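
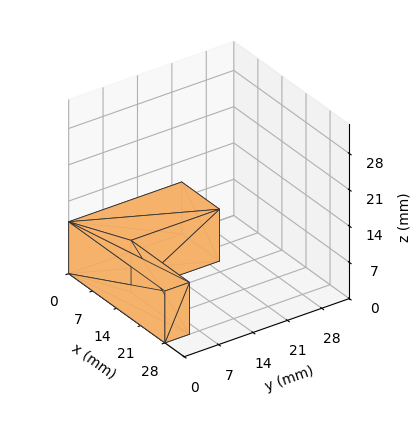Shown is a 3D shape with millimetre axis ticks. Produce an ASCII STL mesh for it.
Reading the render: the shape is an L-shaped prism: outer 28 × 23 mm, arm thicknesses ≈ 5 mm (horizontal) and 11 mm (vertical), extruded 10 mm in z (dimensions read to the nearest mm from the axis ticks). For the STL, each face is triangulated and given an outward normal.

solid part
  facet normal 0.0000 0.0000 -1.0000
    outer loop
      vertex 28.0 5.0 0.0
      vertex 28.0 0.0 0.0
      vertex 0.0 0.0 0.0
    endloop
  endfacet
  facet normal 0.0000 0.0000 -1.0000
    outer loop
      vertex 11.0 5.0 0.0
      vertex 28.0 5.0 0.0
      vertex 0.0 0.0 0.0
    endloop
  endfacet
  facet normal 0.0000 0.0000 -1.0000
    outer loop
      vertex 11.0 23.0 0.0
      vertex 11.0 5.0 0.0
      vertex 0.0 0.0 0.0
    endloop
  endfacet
  facet normal 0.0000 0.0000 -1.0000
    outer loop
      vertex 0.0 23.0 0.0
      vertex 11.0 23.0 0.0
      vertex 0.0 0.0 0.0
    endloop
  endfacet
  facet normal 0.0000 0.0000 1.0000
    outer loop
      vertex 0.0 0.0 10.0
      vertex 28.0 0.0 10.0
      vertex 28.0 5.0 10.0
    endloop
  endfacet
  facet normal 0.0000 0.0000 1.0000
    outer loop
      vertex 0.0 0.0 10.0
      vertex 28.0 5.0 10.0
      vertex 11.0 5.0 10.0
    endloop
  endfacet
  facet normal 0.0000 0.0000 1.0000
    outer loop
      vertex 0.0 0.0 10.0
      vertex 11.0 5.0 10.0
      vertex 11.0 23.0 10.0
    endloop
  endfacet
  facet normal 0.0000 0.0000 1.0000
    outer loop
      vertex 0.0 0.0 10.0
      vertex 11.0 23.0 10.0
      vertex 0.0 23.0 10.0
    endloop
  endfacet
  facet normal 0.0000 -1.0000 0.0000
    outer loop
      vertex 0.0 0.0 0.0
      vertex 28.0 0.0 0.0
      vertex 28.0 0.0 10.0
    endloop
  endfacet
  facet normal 0.0000 -1.0000 0.0000
    outer loop
      vertex 0.0 0.0 0.0
      vertex 28.0 0.0 10.0
      vertex 0.0 0.0 10.0
    endloop
  endfacet
  facet normal 1.0000 0.0000 0.0000
    outer loop
      vertex 28.0 0.0 0.0
      vertex 28.0 5.0 0.0
      vertex 28.0 5.0 10.0
    endloop
  endfacet
  facet normal 1.0000 0.0000 0.0000
    outer loop
      vertex 28.0 0.0 0.0
      vertex 28.0 5.0 10.0
      vertex 28.0 0.0 10.0
    endloop
  endfacet
  facet normal 0.0000 1.0000 0.0000
    outer loop
      vertex 28.0 5.0 0.0
      vertex 11.0 5.0 0.0
      vertex 11.0 5.0 10.0
    endloop
  endfacet
  facet normal 0.0000 1.0000 0.0000
    outer loop
      vertex 28.0 5.0 0.0
      vertex 11.0 5.0 10.0
      vertex 28.0 5.0 10.0
    endloop
  endfacet
  facet normal 1.0000 0.0000 0.0000
    outer loop
      vertex 11.0 5.0 0.0
      vertex 11.0 23.0 0.0
      vertex 11.0 23.0 10.0
    endloop
  endfacet
  facet normal 1.0000 0.0000 0.0000
    outer loop
      vertex 11.0 5.0 0.0
      vertex 11.0 23.0 10.0
      vertex 11.0 5.0 10.0
    endloop
  endfacet
  facet normal 0.0000 1.0000 0.0000
    outer loop
      vertex 11.0 23.0 0.0
      vertex 0.0 23.0 0.0
      vertex 0.0 23.0 10.0
    endloop
  endfacet
  facet normal 0.0000 1.0000 0.0000
    outer loop
      vertex 11.0 23.0 0.0
      vertex 0.0 23.0 10.0
      vertex 11.0 23.0 10.0
    endloop
  endfacet
  facet normal -1.0000 0.0000 0.0000
    outer loop
      vertex 0.0 23.0 0.0
      vertex 0.0 0.0 0.0
      vertex 0.0 0.0 10.0
    endloop
  endfacet
  facet normal -1.0000 0.0000 0.0000
    outer loop
      vertex 0.0 23.0 0.0
      vertex 0.0 0.0 10.0
      vertex 0.0 23.0 10.0
    endloop
  endfacet
endsolid part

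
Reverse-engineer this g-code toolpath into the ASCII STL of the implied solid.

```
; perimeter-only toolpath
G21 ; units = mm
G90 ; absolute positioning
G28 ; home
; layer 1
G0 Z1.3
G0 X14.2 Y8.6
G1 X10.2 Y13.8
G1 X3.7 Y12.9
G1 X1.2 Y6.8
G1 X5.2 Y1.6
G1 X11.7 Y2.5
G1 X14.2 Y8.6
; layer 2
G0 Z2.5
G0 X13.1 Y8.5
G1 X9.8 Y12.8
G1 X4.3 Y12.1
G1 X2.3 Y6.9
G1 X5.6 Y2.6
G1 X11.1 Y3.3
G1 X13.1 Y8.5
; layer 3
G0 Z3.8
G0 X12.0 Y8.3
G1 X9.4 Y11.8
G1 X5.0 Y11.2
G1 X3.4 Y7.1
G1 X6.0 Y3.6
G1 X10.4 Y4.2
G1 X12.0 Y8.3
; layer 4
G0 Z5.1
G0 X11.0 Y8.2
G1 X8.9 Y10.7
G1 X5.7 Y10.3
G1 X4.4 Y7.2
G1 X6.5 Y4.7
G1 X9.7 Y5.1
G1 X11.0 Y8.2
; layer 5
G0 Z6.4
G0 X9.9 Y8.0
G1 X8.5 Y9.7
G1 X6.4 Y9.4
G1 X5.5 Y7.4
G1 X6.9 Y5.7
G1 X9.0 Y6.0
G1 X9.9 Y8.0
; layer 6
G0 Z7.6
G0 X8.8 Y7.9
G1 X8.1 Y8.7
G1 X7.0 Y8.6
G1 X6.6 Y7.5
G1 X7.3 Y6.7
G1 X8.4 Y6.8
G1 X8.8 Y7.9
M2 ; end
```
solid part
  facet normal 0.0000 0.0000 -1.0000
    outer loop
      vertex 3.0 13.8 0.0
      vertex 10.6 14.8 0.0
      vertex 15.3 8.8 0.0
    endloop
  endfacet
  facet normal 0.0000 0.0000 -1.0000
    outer loop
      vertex 0.1 6.6 0.0
      vertex 3.0 13.8 0.0
      vertex 15.3 8.8 0.0
    endloop
  endfacet
  facet normal 0.0000 0.0000 -1.0000
    outer loop
      vertex 4.8 0.6 0.0
      vertex 0.1 6.6 0.0
      vertex 15.3 8.8 0.0
    endloop
  endfacet
  facet normal 0.0000 0.0000 -1.0000
    outer loop
      vertex 12.4 1.6 0.0
      vertex 4.8 0.6 0.0
      vertex 15.3 8.8 0.0
    endloop
  endfacet
  facet normal 0.6302 0.4937 0.5992
    outer loop
      vertex 15.3 8.8 0.0
      vertex 10.6 14.8 0.0
      vertex 7.7 7.7 8.9
    endloop
  endfacet
  facet normal -0.1044 0.7938 0.5992
    outer loop
      vertex 10.6 14.8 0.0
      vertex 3.0 13.8 0.0
      vertex 7.7 7.7 8.9
    endloop
  endfacet
  facet normal -0.7435 0.2995 0.5979
    outer loop
      vertex 3.0 13.8 0.0
      vertex 0.1 6.6 0.0
      vertex 7.7 7.7 8.9
    endloop
  endfacet
  facet normal -0.6302 -0.4937 0.5992
    outer loop
      vertex 0.1 6.6 0.0
      vertex 4.8 0.6 0.0
      vertex 7.7 7.7 8.9
    endloop
  endfacet
  facet normal 0.1044 -0.7938 0.5992
    outer loop
      vertex 4.8 0.6 0.0
      vertex 12.4 1.6 0.0
      vertex 7.7 7.7 8.9
    endloop
  endfacet
  facet normal 0.7435 -0.2995 0.5979
    outer loop
      vertex 12.4 1.6 0.0
      vertex 15.3 8.8 0.0
      vertex 7.7 7.7 8.9
    endloop
  endfacet
endsolid part

The G0 Z moves step by Δz≈1.3 mm. The G1 loops shrink linearly with z, so the solid tapers from its base footprint up to z≈8.9. Closing with a flat bottom cap and the tapered top and triangulating gives 10 facets — a regular 6-sided pyramid, base circumscribed radius ≈ 7.7 mm, apex at z ≈ 8.9 mm.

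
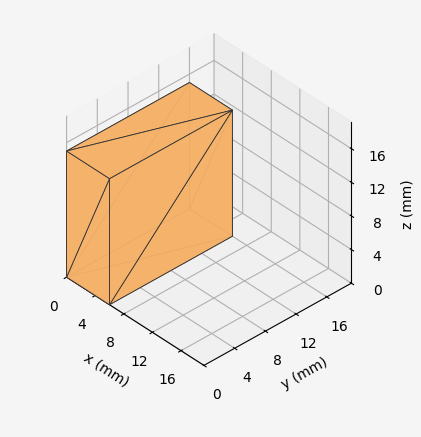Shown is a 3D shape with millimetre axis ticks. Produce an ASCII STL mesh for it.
Reading the render: the shape is a rectangular box, roughly 6 × 16 mm footprint and 15 mm tall (dimensions read to the nearest mm from the axis ticks). For the STL, each face is triangulated and given an outward normal.

solid part
  facet normal 0.0000 0.0000 -1.0000
    outer loop
      vertex 6.000 16.000 0.000
      vertex 6.000 0.000 0.000
      vertex 0.000 0.000 0.000
    endloop
  endfacet
  facet normal 0.0000 0.0000 -1.0000
    outer loop
      vertex 0.000 16.000 0.000
      vertex 6.000 16.000 0.000
      vertex 0.000 0.000 0.000
    endloop
  endfacet
  facet normal 0.0000 0.0000 1.0000
    outer loop
      vertex 0.000 0.000 15.000
      vertex 6.000 0.000 15.000
      vertex 6.000 16.000 15.000
    endloop
  endfacet
  facet normal 0.0000 0.0000 1.0000
    outer loop
      vertex 0.000 0.000 15.000
      vertex 6.000 16.000 15.000
      vertex 0.000 16.000 15.000
    endloop
  endfacet
  facet normal 0.0000 -1.0000 0.0000
    outer loop
      vertex 0.000 0.000 0.000
      vertex 6.000 0.000 0.000
      vertex 6.000 0.000 15.000
    endloop
  endfacet
  facet normal 0.0000 -1.0000 0.0000
    outer loop
      vertex 0.000 0.000 0.000
      vertex 6.000 0.000 15.000
      vertex 0.000 0.000 15.000
    endloop
  endfacet
  facet normal 0.0000 1.0000 0.0000
    outer loop
      vertex 6.000 16.000 15.000
      vertex 6.000 16.000 0.000
      vertex 0.000 16.000 0.000
    endloop
  endfacet
  facet normal 0.0000 1.0000 0.0000
    outer loop
      vertex 0.000 16.000 15.000
      vertex 6.000 16.000 15.000
      vertex 0.000 16.000 0.000
    endloop
  endfacet
  facet normal -1.0000 0.0000 0.0000
    outer loop
      vertex 0.000 16.000 15.000
      vertex 0.000 16.000 0.000
      vertex 0.000 0.000 0.000
    endloop
  endfacet
  facet normal -1.0000 0.0000 0.0000
    outer loop
      vertex 0.000 0.000 15.000
      vertex 0.000 16.000 15.000
      vertex 0.000 0.000 0.000
    endloop
  endfacet
  facet normal 1.0000 0.0000 0.0000
    outer loop
      vertex 6.000 0.000 0.000
      vertex 6.000 16.000 0.000
      vertex 6.000 16.000 15.000
    endloop
  endfacet
  facet normal 1.0000 0.0000 0.0000
    outer loop
      vertex 6.000 0.000 0.000
      vertex 6.000 16.000 15.000
      vertex 6.000 0.000 15.000
    endloop
  endfacet
endsolid part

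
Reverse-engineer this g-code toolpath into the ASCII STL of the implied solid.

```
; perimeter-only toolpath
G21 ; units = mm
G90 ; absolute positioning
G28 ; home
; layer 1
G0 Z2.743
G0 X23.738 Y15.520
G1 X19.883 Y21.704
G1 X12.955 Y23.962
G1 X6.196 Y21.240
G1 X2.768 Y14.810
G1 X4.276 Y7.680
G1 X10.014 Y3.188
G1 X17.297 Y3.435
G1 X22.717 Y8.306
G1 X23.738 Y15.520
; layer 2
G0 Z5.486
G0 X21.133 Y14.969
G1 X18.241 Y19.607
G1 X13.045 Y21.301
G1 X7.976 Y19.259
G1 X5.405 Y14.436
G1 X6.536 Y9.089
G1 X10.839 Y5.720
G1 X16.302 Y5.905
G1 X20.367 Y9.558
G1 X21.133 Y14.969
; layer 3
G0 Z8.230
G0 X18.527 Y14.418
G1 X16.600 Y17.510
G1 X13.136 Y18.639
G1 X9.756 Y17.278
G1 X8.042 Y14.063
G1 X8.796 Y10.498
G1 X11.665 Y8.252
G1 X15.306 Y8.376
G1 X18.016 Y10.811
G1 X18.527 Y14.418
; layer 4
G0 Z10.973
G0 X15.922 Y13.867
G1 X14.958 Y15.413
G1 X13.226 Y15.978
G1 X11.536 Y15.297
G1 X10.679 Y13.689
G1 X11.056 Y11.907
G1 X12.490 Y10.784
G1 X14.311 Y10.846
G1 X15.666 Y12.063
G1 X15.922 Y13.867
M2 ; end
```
solid part
  facet normal 0.0000 0.0000 -1.0000
    outer loop
      vertex 12.865 26.624 0.000
      vertex 21.525 23.801 0.000
      vertex 26.344 16.071 0.000
    endloop
  endfacet
  facet normal 0.0000 0.0000 -1.0000
    outer loop
      vertex 4.416 23.221 0.000
      vertex 12.865 26.624 0.000
      vertex 26.344 16.071 0.000
    endloop
  endfacet
  facet normal 0.0000 0.0000 -1.0000
    outer loop
      vertex 0.131 15.183 0.000
      vertex 4.416 23.221 0.000
      vertex 26.344 16.071 0.000
    endloop
  endfacet
  facet normal 0.0000 0.0000 -1.0000
    outer loop
      vertex 2.016 6.271 0.000
      vertex 0.131 15.183 0.000
      vertex 26.344 16.071 0.000
    endloop
  endfacet
  facet normal 0.0000 0.0000 -1.0000
    outer loop
      vertex 9.188 0.656 0.000
      vertex 2.016 6.271 0.000
      vertex 26.344 16.071 0.000
    endloop
  endfacet
  facet normal 0.0000 0.0000 -1.0000
    outer loop
      vertex 18.292 0.965 0.000
      vertex 9.188 0.656 0.000
      vertex 26.344 16.071 0.000
    endloop
  endfacet
  facet normal 0.0000 0.0000 -1.0000
    outer loop
      vertex 25.067 7.053 0.000
      vertex 18.292 0.965 0.000
      vertex 26.344 16.071 0.000
    endloop
  endfacet
  facet normal 0.6269 0.3908 0.6740
    outer loop
      vertex 26.344 16.071 0.000
      vertex 21.525 23.801 0.000
      vertex 13.316 13.316 13.716
    endloop
  endfacet
  facet normal 0.2290 0.7024 0.6740
    outer loop
      vertex 21.525 23.801 0.000
      vertex 12.865 26.624 0.000
      vertex 13.316 13.316 13.716
    endloop
  endfacet
  facet normal -0.2760 0.6853 0.6740
    outer loop
      vertex 12.865 26.624 0.000
      vertex 4.416 23.221 0.000
      vertex 13.316 13.316 13.716
    endloop
  endfacet
  facet normal -0.6519 0.3475 0.6740
    outer loop
      vertex 4.416 23.221 0.000
      vertex 0.131 15.183 0.000
      vertex 13.316 13.316 13.716
    endloop
  endfacet
  facet normal -0.7228 -0.1529 0.6740
    outer loop
      vertex 0.131 15.183 0.000
      vertex 2.016 6.271 0.000
      vertex 13.316 13.316 13.716
    endloop
  endfacet
  facet normal -0.4554 -0.5817 0.6740
    outer loop
      vertex 2.016 6.271 0.000
      vertex 9.188 0.656 0.000
      vertex 13.316 13.316 13.716
    endloop
  endfacet
  facet normal 0.0251 -0.7383 0.6740
    outer loop
      vertex 9.188 0.656 0.000
      vertex 18.292 0.965 0.000
      vertex 13.316 13.316 13.716
    endloop
  endfacet
  facet normal 0.4938 -0.5495 0.6740
    outer loop
      vertex 18.292 0.965 0.000
      vertex 25.067 7.053 0.000
      vertex 13.316 13.316 13.716
    endloop
  endfacet
  facet normal 0.7315 -0.1036 0.6740
    outer loop
      vertex 25.067 7.053 0.000
      vertex 26.344 16.071 0.000
      vertex 13.316 13.316 13.716
    endloop
  endfacet
endsolid part

The G0 Z moves step by Δz≈2.743 mm. The G1 loops shrink linearly with z, so the solid tapers from its base footprint up to z≈13.7. Closing with a flat bottom cap and the tapered top and triangulating gives 16 facets — a regular 9-sided pyramid, base circumscribed radius ≈ 13.3 mm, apex at z ≈ 13.7 mm.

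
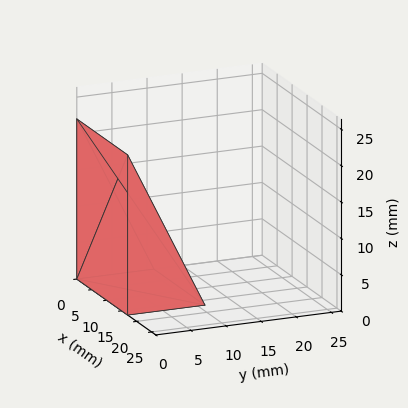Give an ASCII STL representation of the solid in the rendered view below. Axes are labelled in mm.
Reading the render: the shape is a wedge (ramp): 17 × 11 mm base, rising to 22 mm along the y=0 edge and sloping linearly to z=0 at y=11 (dimensions read to the nearest mm from the axis ticks). For the STL, each face is triangulated and given an outward normal.

solid part
  facet normal 0.0000 0.0000 -1.0000
    outer loop
      vertex 17.0 11.0 0.0
      vertex 17.0 0.0 0.0
      vertex 0.0 0.0 0.0
    endloop
  endfacet
  facet normal 0.0000 0.0000 -1.0000
    outer loop
      vertex 0.0 11.0 0.0
      vertex 17.0 11.0 0.0
      vertex 0.0 0.0 0.0
    endloop
  endfacet
  facet normal 0.0000 -1.0000 0.0000
    outer loop
      vertex 0.0 0.0 0.0
      vertex 17.0 0.0 0.0
      vertex 17.0 0.0 22.0
    endloop
  endfacet
  facet normal 0.0000 -1.0000 0.0000
    outer loop
      vertex 0.0 0.0 0.0
      vertex 17.0 0.0 22.0
      vertex 0.0 0.0 22.0
    endloop
  endfacet
  facet normal 0.0000 0.8944 0.4472
    outer loop
      vertex 0.0 0.0 22.0
      vertex 17.0 0.0 22.0
      vertex 17.0 11.0 0.0
    endloop
  endfacet
  facet normal 0.0000 0.8944 0.4472
    outer loop
      vertex 0.0 0.0 22.0
      vertex 17.0 11.0 0.0
      vertex 0.0 11.0 0.0
    endloop
  endfacet
  facet normal -1.0000 0.0000 0.0000
    outer loop
      vertex 0.0 0.0 22.0
      vertex 0.0 11.0 0.0
      vertex 0.0 0.0 0.0
    endloop
  endfacet
  facet normal 1.0000 0.0000 0.0000
    outer loop
      vertex 17.0 0.0 0.0
      vertex 17.0 11.0 0.0
      vertex 17.0 0.0 22.0
    endloop
  endfacet
endsolid part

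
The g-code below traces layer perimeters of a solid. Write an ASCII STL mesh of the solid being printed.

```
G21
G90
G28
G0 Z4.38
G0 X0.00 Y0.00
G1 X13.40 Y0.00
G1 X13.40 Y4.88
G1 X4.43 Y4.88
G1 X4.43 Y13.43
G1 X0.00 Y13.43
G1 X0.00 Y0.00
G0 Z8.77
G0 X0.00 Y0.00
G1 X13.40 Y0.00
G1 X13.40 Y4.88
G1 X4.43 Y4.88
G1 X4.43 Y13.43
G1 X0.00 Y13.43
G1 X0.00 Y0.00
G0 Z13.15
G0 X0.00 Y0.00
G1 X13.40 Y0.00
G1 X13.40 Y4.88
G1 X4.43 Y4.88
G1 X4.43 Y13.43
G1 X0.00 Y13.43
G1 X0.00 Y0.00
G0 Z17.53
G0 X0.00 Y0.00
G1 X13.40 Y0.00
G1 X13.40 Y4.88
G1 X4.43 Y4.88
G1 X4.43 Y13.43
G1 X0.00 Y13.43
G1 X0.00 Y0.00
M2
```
solid part
  facet normal 0.0000 0.0000 -1.0000
    outer loop
      vertex 13.40 4.88 0.00
      vertex 13.40 0.00 0.00
      vertex 0.00 0.00 0.00
    endloop
  endfacet
  facet normal 0.0000 0.0000 -1.0000
    outer loop
      vertex 4.43 4.88 0.00
      vertex 13.40 4.88 0.00
      vertex 0.00 0.00 0.00
    endloop
  endfacet
  facet normal 0.0000 0.0000 -1.0000
    outer loop
      vertex 4.43 13.43 0.00
      vertex 4.43 4.88 0.00
      vertex 0.00 0.00 0.00
    endloop
  endfacet
  facet normal 0.0000 0.0000 -1.0000
    outer loop
      vertex 0.00 13.43 0.00
      vertex 4.43 13.43 0.00
      vertex 0.00 0.00 0.00
    endloop
  endfacet
  facet normal 0.0000 0.0000 1.0000
    outer loop
      vertex 0.00 0.00 17.53
      vertex 13.40 0.00 17.53
      vertex 13.40 4.88 17.53
    endloop
  endfacet
  facet normal 0.0000 0.0000 1.0000
    outer loop
      vertex 0.00 0.00 17.53
      vertex 13.40 4.88 17.53
      vertex 4.43 4.88 17.53
    endloop
  endfacet
  facet normal 0.0000 0.0000 1.0000
    outer loop
      vertex 0.00 0.00 17.53
      vertex 4.43 4.88 17.53
      vertex 4.43 13.43 17.53
    endloop
  endfacet
  facet normal 0.0000 0.0000 1.0000
    outer loop
      vertex 0.00 0.00 17.53
      vertex 4.43 13.43 17.53
      vertex 0.00 13.43 17.53
    endloop
  endfacet
  facet normal 0.0000 -1.0000 0.0000
    outer loop
      vertex 0.00 0.00 0.00
      vertex 13.40 0.00 0.00
      vertex 13.40 0.00 17.53
    endloop
  endfacet
  facet normal 0.0000 -1.0000 0.0000
    outer loop
      vertex 0.00 0.00 0.00
      vertex 13.40 0.00 17.53
      vertex 0.00 0.00 17.53
    endloop
  endfacet
  facet normal 1.0000 0.0000 0.0000
    outer loop
      vertex 13.40 0.00 0.00
      vertex 13.40 4.88 0.00
      vertex 13.40 4.88 17.53
    endloop
  endfacet
  facet normal 1.0000 0.0000 0.0000
    outer loop
      vertex 13.40 0.00 0.00
      vertex 13.40 4.88 17.53
      vertex 13.40 0.00 17.53
    endloop
  endfacet
  facet normal 0.0000 1.0000 0.0000
    outer loop
      vertex 13.40 4.88 0.00
      vertex 4.43 4.88 0.00
      vertex 4.43 4.88 17.53
    endloop
  endfacet
  facet normal 0.0000 1.0000 0.0000
    outer loop
      vertex 13.40 4.88 0.00
      vertex 4.43 4.88 17.53
      vertex 13.40 4.88 17.53
    endloop
  endfacet
  facet normal 1.0000 0.0000 0.0000
    outer loop
      vertex 4.43 4.88 0.00
      vertex 4.43 13.43 0.00
      vertex 4.43 13.43 17.53
    endloop
  endfacet
  facet normal 1.0000 0.0000 0.0000
    outer loop
      vertex 4.43 4.88 0.00
      vertex 4.43 13.43 17.53
      vertex 4.43 4.88 17.53
    endloop
  endfacet
  facet normal 0.0000 1.0000 0.0000
    outer loop
      vertex 4.43 13.43 0.00
      vertex 0.00 13.43 0.00
      vertex 0.00 13.43 17.53
    endloop
  endfacet
  facet normal 0.0000 1.0000 0.0000
    outer loop
      vertex 4.43 13.43 0.00
      vertex 0.00 13.43 17.53
      vertex 4.43 13.43 17.53
    endloop
  endfacet
  facet normal -1.0000 0.0000 0.0000
    outer loop
      vertex 0.00 13.43 0.00
      vertex 0.00 0.00 0.00
      vertex 0.00 0.00 17.53
    endloop
  endfacet
  facet normal -1.0000 0.0000 0.0000
    outer loop
      vertex 0.00 13.43 0.00
      vertex 0.00 0.00 17.53
      vertex 0.00 13.43 17.53
    endloop
  endfacet
endsolid part

The G0 Z moves step by Δz≈4.38 mm. Every layer's G1 loop is the same polygon, so the solid is a straight extrusion of it from z=0 to z≈17.5. Closing with flat bottom and top caps and triangulating gives 20 facets — an L-shaped prism: outer 13.4 × 13.4 mm, arm thicknesses ≈ 4.88 mm (horizontal) and 4.43 mm (vertical), extruded 17.5 mm in z.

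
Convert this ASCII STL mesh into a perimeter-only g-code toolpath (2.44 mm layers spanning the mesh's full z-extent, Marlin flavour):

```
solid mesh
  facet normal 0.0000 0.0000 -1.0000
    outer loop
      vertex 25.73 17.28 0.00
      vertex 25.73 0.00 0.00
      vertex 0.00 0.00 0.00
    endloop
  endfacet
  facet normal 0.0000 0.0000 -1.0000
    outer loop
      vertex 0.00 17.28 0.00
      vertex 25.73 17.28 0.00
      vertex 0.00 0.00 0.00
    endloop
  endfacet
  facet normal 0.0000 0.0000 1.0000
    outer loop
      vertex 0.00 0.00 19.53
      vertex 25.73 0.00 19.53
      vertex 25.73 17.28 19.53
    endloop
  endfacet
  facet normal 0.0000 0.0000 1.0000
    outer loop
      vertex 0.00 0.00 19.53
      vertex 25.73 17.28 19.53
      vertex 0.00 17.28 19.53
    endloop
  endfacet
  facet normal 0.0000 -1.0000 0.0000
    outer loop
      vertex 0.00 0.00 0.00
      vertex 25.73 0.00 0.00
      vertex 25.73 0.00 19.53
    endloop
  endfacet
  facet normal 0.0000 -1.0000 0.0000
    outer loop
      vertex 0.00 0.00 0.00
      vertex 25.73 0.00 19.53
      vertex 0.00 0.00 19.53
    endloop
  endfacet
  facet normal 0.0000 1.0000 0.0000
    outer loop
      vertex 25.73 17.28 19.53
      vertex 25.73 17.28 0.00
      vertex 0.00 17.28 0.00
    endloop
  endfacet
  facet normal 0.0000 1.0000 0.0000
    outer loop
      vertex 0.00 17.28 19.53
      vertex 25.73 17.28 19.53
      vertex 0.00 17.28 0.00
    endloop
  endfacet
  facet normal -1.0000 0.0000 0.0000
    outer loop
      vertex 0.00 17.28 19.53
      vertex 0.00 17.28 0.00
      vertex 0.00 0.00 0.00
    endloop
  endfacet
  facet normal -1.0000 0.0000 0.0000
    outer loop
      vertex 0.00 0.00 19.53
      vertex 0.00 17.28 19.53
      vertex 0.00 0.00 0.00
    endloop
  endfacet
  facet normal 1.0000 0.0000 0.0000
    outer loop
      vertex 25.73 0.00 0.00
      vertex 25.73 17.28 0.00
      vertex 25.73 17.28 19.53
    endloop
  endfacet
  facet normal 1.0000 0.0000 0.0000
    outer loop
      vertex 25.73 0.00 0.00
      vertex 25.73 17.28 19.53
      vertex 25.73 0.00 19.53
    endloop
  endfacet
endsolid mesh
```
; perimeter-only toolpath
G21 ; units = mm
G90 ; absolute positioning
G28 ; home
; layer 1
G0 Z2.44
G0 X0.00 Y0.00
G1 X25.73 Y0.00
G1 X25.73 Y17.28
G1 X0.00 Y17.28
G1 X0.00 Y0.00
; layer 2
G0 Z4.88
G0 X0.00 Y0.00
G1 X25.73 Y0.00
G1 X25.73 Y17.28
G1 X0.00 Y17.28
G1 X0.00 Y0.00
; layer 3
G0 Z7.32
G0 X0.00 Y0.00
G1 X25.73 Y0.00
G1 X25.73 Y17.28
G1 X0.00 Y17.28
G1 X0.00 Y0.00
; layer 4
G0 Z9.77
G0 X0.00 Y0.00
G1 X25.73 Y0.00
G1 X25.73 Y17.28
G1 X0.00 Y17.28
G1 X0.00 Y0.00
; layer 5
G0 Z12.21
G0 X0.00 Y0.00
G1 X25.73 Y0.00
G1 X25.73 Y17.28
G1 X0.00 Y17.28
G1 X0.00 Y0.00
; layer 6
G0 Z14.65
G0 X0.00 Y0.00
G1 X25.73 Y0.00
G1 X25.73 Y17.28
G1 X0.00 Y17.28
G1 X0.00 Y0.00
; layer 7
G0 Z17.09
G0 X0.00 Y0.00
G1 X25.73 Y0.00
G1 X25.73 Y17.28
G1 X0.00 Y17.28
G1 X0.00 Y0.00
; layer 8
G0 Z19.53
G0 X0.00 Y0.00
G1 X25.73 Y0.00
G1 X25.73 Y17.28
G1 X0.00 Y17.28
G1 X0.00 Y0.00
M2 ; end

The solid is a rectangular box, roughly 25.7 × 17.3 mm footprint and 19.5 mm tall. Slicing at Δz = 2.44 mm — 8 equal slices spanning the solid's height, so layer i sits at z = i·h/8 — gives 8 non-empty perimeters. Each is a 4-segment closed polygon; G0 lifts to the layer z and rapids to the start vertex, then G1 traces the edges.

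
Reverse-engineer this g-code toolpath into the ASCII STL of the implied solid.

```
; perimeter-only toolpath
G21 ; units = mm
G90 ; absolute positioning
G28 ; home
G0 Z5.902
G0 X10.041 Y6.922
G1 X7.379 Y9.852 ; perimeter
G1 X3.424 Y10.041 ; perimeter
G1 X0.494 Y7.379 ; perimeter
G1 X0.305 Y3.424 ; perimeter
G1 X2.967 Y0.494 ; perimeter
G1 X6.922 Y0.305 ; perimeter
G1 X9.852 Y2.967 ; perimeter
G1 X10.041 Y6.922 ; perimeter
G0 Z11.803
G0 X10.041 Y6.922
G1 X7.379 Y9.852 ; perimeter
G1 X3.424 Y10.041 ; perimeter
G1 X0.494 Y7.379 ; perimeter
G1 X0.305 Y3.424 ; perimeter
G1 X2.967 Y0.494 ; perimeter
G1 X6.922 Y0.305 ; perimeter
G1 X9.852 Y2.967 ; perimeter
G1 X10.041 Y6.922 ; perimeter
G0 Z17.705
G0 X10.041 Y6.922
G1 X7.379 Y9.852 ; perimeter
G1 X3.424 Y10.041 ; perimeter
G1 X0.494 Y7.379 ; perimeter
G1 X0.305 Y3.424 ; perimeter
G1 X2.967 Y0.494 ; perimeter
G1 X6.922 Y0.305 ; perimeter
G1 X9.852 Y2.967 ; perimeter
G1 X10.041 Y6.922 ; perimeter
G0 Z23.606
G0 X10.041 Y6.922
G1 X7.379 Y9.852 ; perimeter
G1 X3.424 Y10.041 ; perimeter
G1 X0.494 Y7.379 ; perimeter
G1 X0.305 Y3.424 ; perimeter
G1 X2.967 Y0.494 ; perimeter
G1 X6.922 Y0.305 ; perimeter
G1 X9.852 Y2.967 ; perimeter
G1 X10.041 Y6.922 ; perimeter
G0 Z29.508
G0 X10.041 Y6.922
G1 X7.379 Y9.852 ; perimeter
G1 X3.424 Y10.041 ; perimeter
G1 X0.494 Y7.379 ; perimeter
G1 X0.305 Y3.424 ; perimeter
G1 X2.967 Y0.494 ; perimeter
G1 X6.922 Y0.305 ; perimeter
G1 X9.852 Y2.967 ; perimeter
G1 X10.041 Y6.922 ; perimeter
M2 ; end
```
solid part
  facet normal 0.0000 0.0000 -1.0000
    outer loop
      vertex 3.424 10.041 0.000
      vertex 7.379 9.852 0.000
      vertex 10.041 6.922 0.000
    endloop
  endfacet
  facet normal 0.0000 0.0000 -1.0000
    outer loop
      vertex 0.494 7.379 0.000
      vertex 3.424 10.041 0.000
      vertex 10.041 6.922 0.000
    endloop
  endfacet
  facet normal 0.0000 0.0000 -1.0000
    outer loop
      vertex 0.305 3.424 0.000
      vertex 0.494 7.379 0.000
      vertex 10.041 6.922 0.000
    endloop
  endfacet
  facet normal 0.0000 0.0000 -1.0000
    outer loop
      vertex 2.967 0.494 0.000
      vertex 0.305 3.424 0.000
      vertex 10.041 6.922 0.000
    endloop
  endfacet
  facet normal 0.0000 0.0000 -1.0000
    outer loop
      vertex 6.922 0.305 0.000
      vertex 2.967 0.494 0.000
      vertex 10.041 6.922 0.000
    endloop
  endfacet
  facet normal 0.0000 0.0000 -1.0000
    outer loop
      vertex 9.852 2.967 0.000
      vertex 6.922 0.305 0.000
      vertex 10.041 6.922 0.000
    endloop
  endfacet
  facet normal 0.0000 0.0000 1.0000
    outer loop
      vertex 10.041 6.922 29.508
      vertex 7.379 9.852 29.508
      vertex 3.424 10.041 29.508
    endloop
  endfacet
  facet normal 0.0000 0.0000 1.0000
    outer loop
      vertex 10.041 6.922 29.508
      vertex 3.424 10.041 29.508
      vertex 0.494 7.379 29.508
    endloop
  endfacet
  facet normal 0.0000 0.0000 1.0000
    outer loop
      vertex 10.041 6.922 29.508
      vertex 0.494 7.379 29.508
      vertex 0.305 3.424 29.508
    endloop
  endfacet
  facet normal 0.0000 0.0000 1.0000
    outer loop
      vertex 10.041 6.922 29.508
      vertex 0.305 3.424 29.508
      vertex 2.967 0.494 29.508
    endloop
  endfacet
  facet normal 0.0000 0.0000 1.0000
    outer loop
      vertex 10.041 6.922 29.508
      vertex 2.967 0.494 29.508
      vertex 6.922 0.305 29.508
    endloop
  endfacet
  facet normal 0.0000 0.0000 1.0000
    outer loop
      vertex 10.041 6.922 29.508
      vertex 6.922 0.305 29.508
      vertex 9.852 2.967 29.508
    endloop
  endfacet
  facet normal 0.7401 0.6724 0.0000
    outer loop
      vertex 10.041 6.922 0.000
      vertex 7.379 9.852 0.000
      vertex 7.379 9.852 29.508
    endloop
  endfacet
  facet normal 0.7401 0.6724 0.0000
    outer loop
      vertex 10.041 6.922 0.000
      vertex 7.379 9.852 29.508
      vertex 10.041 6.922 29.508
    endloop
  endfacet
  facet normal 0.0477 0.9989 0.0000
    outer loop
      vertex 7.379 9.852 0.000
      vertex 3.424 10.041 0.000
      vertex 3.424 10.041 29.508
    endloop
  endfacet
  facet normal 0.0477 0.9989 0.0000
    outer loop
      vertex 7.379 9.852 0.000
      vertex 3.424 10.041 29.508
      vertex 7.379 9.852 29.508
    endloop
  endfacet
  facet normal -0.6724 0.7401 0.0000
    outer loop
      vertex 3.424 10.041 0.000
      vertex 0.494 7.379 0.000
      vertex 0.494 7.379 29.508
    endloop
  endfacet
  facet normal -0.6724 0.7401 0.0000
    outer loop
      vertex 3.424 10.041 0.000
      vertex 0.494 7.379 29.508
      vertex 3.424 10.041 29.508
    endloop
  endfacet
  facet normal -0.9989 0.0477 0.0000
    outer loop
      vertex 0.494 7.379 0.000
      vertex 0.305 3.424 0.000
      vertex 0.305 3.424 29.508
    endloop
  endfacet
  facet normal -0.9989 0.0477 0.0000
    outer loop
      vertex 0.494 7.379 0.000
      vertex 0.305 3.424 29.508
      vertex 0.494 7.379 29.508
    endloop
  endfacet
  facet normal -0.7401 -0.6724 0.0000
    outer loop
      vertex 0.305 3.424 0.000
      vertex 2.967 0.494 0.000
      vertex 2.967 0.494 29.508
    endloop
  endfacet
  facet normal -0.7401 -0.6724 0.0000
    outer loop
      vertex 0.305 3.424 0.000
      vertex 2.967 0.494 29.508
      vertex 0.305 3.424 29.508
    endloop
  endfacet
  facet normal -0.0477 -0.9989 0.0000
    outer loop
      vertex 2.967 0.494 0.000
      vertex 6.922 0.305 0.000
      vertex 6.922 0.305 29.508
    endloop
  endfacet
  facet normal -0.0477 -0.9989 0.0000
    outer loop
      vertex 2.967 0.494 0.000
      vertex 6.922 0.305 29.508
      vertex 2.967 0.494 29.508
    endloop
  endfacet
  facet normal 0.6724 -0.7401 0.0000
    outer loop
      vertex 6.922 0.305 0.000
      vertex 9.852 2.967 0.000
      vertex 9.852 2.967 29.508
    endloop
  endfacet
  facet normal 0.6724 -0.7401 0.0000
    outer loop
      vertex 6.922 0.305 0.000
      vertex 9.852 2.967 29.508
      vertex 6.922 0.305 29.508
    endloop
  endfacet
  facet normal 0.9989 -0.0477 0.0000
    outer loop
      vertex 9.852 2.967 0.000
      vertex 10.041 6.922 0.000
      vertex 10.041 6.922 29.508
    endloop
  endfacet
  facet normal 0.9989 -0.0477 0.0000
    outer loop
      vertex 9.852 2.967 0.000
      vertex 10.041 6.922 29.508
      vertex 9.852 2.967 29.508
    endloop
  endfacet
endsolid part

The G0 Z moves step by Δz≈5.902 mm. Every layer's G1 loop is the same polygon, so the solid is a straight extrusion of it from z=0 to z≈29.5. Closing with flat bottom and top caps and triangulating gives 28 facets — a regular 8-sided prism (a cylinder approximated with 8 flat sides), circumscribed radius ≈ 5.17 mm, height ≈ 29.5 mm.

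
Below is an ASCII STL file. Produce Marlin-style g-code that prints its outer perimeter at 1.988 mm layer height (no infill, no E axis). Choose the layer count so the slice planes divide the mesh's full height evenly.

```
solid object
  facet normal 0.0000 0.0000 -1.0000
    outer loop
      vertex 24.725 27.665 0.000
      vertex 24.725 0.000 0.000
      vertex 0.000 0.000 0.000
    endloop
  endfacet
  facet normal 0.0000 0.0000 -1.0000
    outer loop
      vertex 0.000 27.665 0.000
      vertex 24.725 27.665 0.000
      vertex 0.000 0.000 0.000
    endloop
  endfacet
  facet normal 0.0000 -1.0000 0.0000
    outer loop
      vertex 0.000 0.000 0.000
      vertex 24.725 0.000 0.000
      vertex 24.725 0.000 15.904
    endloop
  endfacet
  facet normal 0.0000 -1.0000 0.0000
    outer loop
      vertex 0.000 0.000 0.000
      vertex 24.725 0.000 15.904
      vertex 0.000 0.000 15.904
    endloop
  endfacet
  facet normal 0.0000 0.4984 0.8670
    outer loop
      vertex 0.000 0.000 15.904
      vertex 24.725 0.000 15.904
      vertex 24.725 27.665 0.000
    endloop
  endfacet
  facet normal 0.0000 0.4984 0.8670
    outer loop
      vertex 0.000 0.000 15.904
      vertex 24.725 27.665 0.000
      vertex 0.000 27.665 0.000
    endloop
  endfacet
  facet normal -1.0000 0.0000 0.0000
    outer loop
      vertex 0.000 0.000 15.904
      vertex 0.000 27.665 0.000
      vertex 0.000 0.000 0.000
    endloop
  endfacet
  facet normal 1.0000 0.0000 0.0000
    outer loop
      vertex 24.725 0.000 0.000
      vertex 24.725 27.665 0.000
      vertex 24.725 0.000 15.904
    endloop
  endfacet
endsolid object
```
; perimeter-only toolpath
G21 ; units = mm
G90 ; absolute positioning
G28 ; home
; layer 1
G0 Z1.988
G0 X0.000 Y0.000
G1 X24.725 Y0.000
G1 X24.725 Y24.207
G1 X0.000 Y24.207
G1 X0.000 Y0.000
; layer 2
G0 Z3.976
G0 X0.000 Y0.000
G1 X24.725 Y0.000
G1 X24.725 Y20.749
G1 X0.000 Y20.749
G1 X0.000 Y0.000
; layer 3
G0 Z5.964
G0 X0.000 Y0.000
G1 X24.725 Y0.000
G1 X24.725 Y17.291
G1 X0.000 Y17.291
G1 X0.000 Y0.000
; layer 4
G0 Z7.952
G0 X0.000 Y0.000
G1 X24.725 Y0.000
G1 X24.725 Y13.832
G1 X0.000 Y13.832
G1 X0.000 Y0.000
; layer 5
G0 Z9.940
G0 X0.000 Y0.000
G1 X24.725 Y0.000
G1 X24.725 Y10.374
G1 X0.000 Y10.374
G1 X0.000 Y0.000
; layer 6
G0 Z11.928
G0 X0.000 Y0.000
G1 X24.725 Y0.000
G1 X24.725 Y6.916
G1 X0.000 Y6.916
G1 X0.000 Y0.000
; layer 7
G0 Z13.916
G0 X0.000 Y0.000
G1 X24.725 Y0.000
G1 X24.725 Y3.458
G1 X0.000 Y3.458
G1 X0.000 Y0.000
M2 ; end

The solid is a wedge (ramp): 24.7 × 27.7 mm base, rising to 15.9 mm along the y=0 edge and sloping linearly to z=0 at y=27.7. Slicing at Δz = 1.988 mm — 8 equal slices spanning the solid's height, so layer i sits at z = i·h/8 — gives 7 non-empty perimeters. Each is a 4-segment closed polygon; G0 lifts to the layer z and rapids to the start vertex, then G1 traces the edges. The cross-section shrinks linearly with z (the slice at the apex is degenerate and omitted).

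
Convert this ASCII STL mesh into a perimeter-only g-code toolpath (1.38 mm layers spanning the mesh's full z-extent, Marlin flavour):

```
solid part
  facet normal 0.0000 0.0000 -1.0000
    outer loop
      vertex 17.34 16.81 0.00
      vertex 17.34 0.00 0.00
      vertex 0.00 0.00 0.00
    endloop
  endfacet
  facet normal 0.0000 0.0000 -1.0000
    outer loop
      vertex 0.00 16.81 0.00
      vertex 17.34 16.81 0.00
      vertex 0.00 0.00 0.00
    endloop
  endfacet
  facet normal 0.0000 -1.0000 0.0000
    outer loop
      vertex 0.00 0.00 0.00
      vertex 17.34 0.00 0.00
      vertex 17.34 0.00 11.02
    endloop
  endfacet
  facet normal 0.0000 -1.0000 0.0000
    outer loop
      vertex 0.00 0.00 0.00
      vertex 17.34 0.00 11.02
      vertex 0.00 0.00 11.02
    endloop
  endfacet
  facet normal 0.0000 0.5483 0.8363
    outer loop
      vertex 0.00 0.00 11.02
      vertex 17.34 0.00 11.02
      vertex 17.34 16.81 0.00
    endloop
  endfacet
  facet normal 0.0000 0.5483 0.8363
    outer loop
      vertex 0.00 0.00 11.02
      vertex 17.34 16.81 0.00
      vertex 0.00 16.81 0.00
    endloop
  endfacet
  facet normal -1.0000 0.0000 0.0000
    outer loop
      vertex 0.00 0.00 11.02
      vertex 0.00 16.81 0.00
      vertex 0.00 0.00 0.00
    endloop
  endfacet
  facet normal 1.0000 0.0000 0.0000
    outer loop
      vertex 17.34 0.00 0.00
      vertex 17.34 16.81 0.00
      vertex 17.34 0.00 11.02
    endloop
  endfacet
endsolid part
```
; perimeter-only toolpath
G21 ; units = mm
G90 ; absolute positioning
G28 ; home
; layer 1
G0 Z1.38
G0 X0.00 Y0.00
G1 X17.34 Y0.00
G1 X17.34 Y14.71
G1 X0.00 Y14.71
G1 X0.00 Y0.00
; layer 2
G0 Z2.75
G0 X0.00 Y0.00
G1 X17.34 Y0.00
G1 X17.34 Y12.61
G1 X0.00 Y12.61
G1 X0.00 Y0.00
; layer 3
G0 Z4.13
G0 X0.00 Y0.00
G1 X17.34 Y0.00
G1 X17.34 Y10.51
G1 X0.00 Y10.51
G1 X0.00 Y0.00
; layer 4
G0 Z5.51
G0 X0.00 Y0.00
G1 X17.34 Y0.00
G1 X17.34 Y8.40
G1 X0.00 Y8.40
G1 X0.00 Y0.00
; layer 5
G0 Z6.89
G0 X0.00 Y0.00
G1 X17.34 Y0.00
G1 X17.34 Y6.30
G1 X0.00 Y6.30
G1 X0.00 Y0.00
; layer 6
G0 Z8.27
G0 X0.00 Y0.00
G1 X17.34 Y0.00
G1 X17.34 Y4.20
G1 X0.00 Y4.20
G1 X0.00 Y0.00
; layer 7
G0 Z9.64
G0 X0.00 Y0.00
G1 X17.34 Y0.00
G1 X17.34 Y2.10
G1 X0.00 Y2.10
G1 X0.00 Y0.00
M2 ; end

The solid is a wedge (ramp): 17.3 × 16.8 mm base, rising to 11 mm along the y=0 edge and sloping linearly to z=0 at y=16.8. Slicing at Δz = 1.38 mm — 8 equal slices spanning the solid's height, so layer i sits at z = i·h/8 — gives 7 non-empty perimeters. Each is a 4-segment closed polygon; G0 lifts to the layer z and rapids to the start vertex, then G1 traces the edges. The cross-section shrinks linearly with z (the slice at the apex is degenerate and omitted).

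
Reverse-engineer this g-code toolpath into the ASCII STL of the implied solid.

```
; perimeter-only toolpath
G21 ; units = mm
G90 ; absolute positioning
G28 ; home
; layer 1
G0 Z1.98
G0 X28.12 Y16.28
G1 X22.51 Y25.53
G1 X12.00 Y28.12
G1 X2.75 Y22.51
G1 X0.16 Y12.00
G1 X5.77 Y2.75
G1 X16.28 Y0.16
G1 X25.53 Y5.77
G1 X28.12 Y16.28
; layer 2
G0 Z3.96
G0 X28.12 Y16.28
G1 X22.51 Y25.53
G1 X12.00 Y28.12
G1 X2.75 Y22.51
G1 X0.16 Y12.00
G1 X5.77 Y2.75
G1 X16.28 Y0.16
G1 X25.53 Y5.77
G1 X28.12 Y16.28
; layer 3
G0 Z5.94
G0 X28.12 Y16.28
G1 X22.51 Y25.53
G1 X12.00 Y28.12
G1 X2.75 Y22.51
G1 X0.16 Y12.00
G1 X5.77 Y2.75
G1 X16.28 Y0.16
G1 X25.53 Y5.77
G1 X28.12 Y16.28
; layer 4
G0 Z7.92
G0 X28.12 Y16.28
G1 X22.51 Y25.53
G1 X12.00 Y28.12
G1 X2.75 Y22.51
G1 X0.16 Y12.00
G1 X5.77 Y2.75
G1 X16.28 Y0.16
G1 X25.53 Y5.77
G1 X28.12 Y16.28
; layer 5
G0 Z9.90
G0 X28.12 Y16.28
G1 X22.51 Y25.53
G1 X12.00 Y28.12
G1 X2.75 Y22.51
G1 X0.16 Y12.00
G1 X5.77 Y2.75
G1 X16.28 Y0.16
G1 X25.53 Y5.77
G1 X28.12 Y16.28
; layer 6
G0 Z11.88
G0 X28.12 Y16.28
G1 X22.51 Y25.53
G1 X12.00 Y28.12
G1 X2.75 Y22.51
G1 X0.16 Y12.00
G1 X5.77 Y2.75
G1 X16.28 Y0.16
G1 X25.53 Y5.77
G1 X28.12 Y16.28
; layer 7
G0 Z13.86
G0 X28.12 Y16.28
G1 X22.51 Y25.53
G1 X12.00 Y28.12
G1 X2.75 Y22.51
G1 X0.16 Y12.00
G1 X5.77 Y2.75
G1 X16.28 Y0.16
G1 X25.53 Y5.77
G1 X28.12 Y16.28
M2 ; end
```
solid part
  facet normal 0.0000 0.0000 -1.0000
    outer loop
      vertex 12.00 28.12 0.00
      vertex 22.51 25.53 0.00
      vertex 28.12 16.28 0.00
    endloop
  endfacet
  facet normal 0.0000 0.0000 -1.0000
    outer loop
      vertex 2.75 22.51 0.00
      vertex 12.00 28.12 0.00
      vertex 28.12 16.28 0.00
    endloop
  endfacet
  facet normal 0.0000 0.0000 -1.0000
    outer loop
      vertex 0.16 12.00 0.00
      vertex 2.75 22.51 0.00
      vertex 28.12 16.28 0.00
    endloop
  endfacet
  facet normal 0.0000 0.0000 -1.0000
    outer loop
      vertex 5.77 2.75 0.00
      vertex 0.16 12.00 0.00
      vertex 28.12 16.28 0.00
    endloop
  endfacet
  facet normal 0.0000 0.0000 -1.0000
    outer loop
      vertex 16.28 0.16 0.00
      vertex 5.77 2.75 0.00
      vertex 28.12 16.28 0.00
    endloop
  endfacet
  facet normal 0.0000 0.0000 -1.0000
    outer loop
      vertex 25.53 5.77 0.00
      vertex 16.28 0.16 0.00
      vertex 28.12 16.28 0.00
    endloop
  endfacet
  facet normal 0.0000 0.0000 1.0000
    outer loop
      vertex 28.12 16.28 13.86
      vertex 22.51 25.53 13.86
      vertex 12.00 28.12 13.86
    endloop
  endfacet
  facet normal 0.0000 0.0000 1.0000
    outer loop
      vertex 28.12 16.28 13.86
      vertex 12.00 28.12 13.86
      vertex 2.75 22.51 13.86
    endloop
  endfacet
  facet normal 0.0000 0.0000 1.0000
    outer loop
      vertex 28.12 16.28 13.86
      vertex 2.75 22.51 13.86
      vertex 0.16 12.00 13.86
    endloop
  endfacet
  facet normal 0.0000 0.0000 1.0000
    outer loop
      vertex 28.12 16.28 13.86
      vertex 0.16 12.00 13.86
      vertex 5.77 2.75 13.86
    endloop
  endfacet
  facet normal 0.0000 0.0000 1.0000
    outer loop
      vertex 28.12 16.28 13.86
      vertex 5.77 2.75 13.86
      vertex 16.28 0.16 13.86
    endloop
  endfacet
  facet normal 0.0000 0.0000 1.0000
    outer loop
      vertex 28.12 16.28 13.86
      vertex 16.28 0.16 13.86
      vertex 25.53 5.77 13.86
    endloop
  endfacet
  facet normal 0.8550 0.5186 0.0000
    outer loop
      vertex 28.12 16.28 0.00
      vertex 22.51 25.53 0.00
      vertex 22.51 25.53 13.86
    endloop
  endfacet
  facet normal 0.8550 0.5186 0.0000
    outer loop
      vertex 28.12 16.28 0.00
      vertex 22.51 25.53 13.86
      vertex 28.12 16.28 13.86
    endloop
  endfacet
  facet normal 0.2393 0.9710 0.0000
    outer loop
      vertex 22.51 25.53 0.00
      vertex 12.00 28.12 0.00
      vertex 12.00 28.12 13.86
    endloop
  endfacet
  facet normal 0.2393 0.9710 0.0000
    outer loop
      vertex 22.51 25.53 0.00
      vertex 12.00 28.12 13.86
      vertex 22.51 25.53 13.86
    endloop
  endfacet
  facet normal -0.5186 0.8550 0.0000
    outer loop
      vertex 12.00 28.12 0.00
      vertex 2.75 22.51 0.00
      vertex 2.75 22.51 13.86
    endloop
  endfacet
  facet normal -0.5186 0.8550 0.0000
    outer loop
      vertex 12.00 28.12 0.00
      vertex 2.75 22.51 13.86
      vertex 12.00 28.12 13.86
    endloop
  endfacet
  facet normal -0.9710 0.2393 0.0000
    outer loop
      vertex 2.75 22.51 0.00
      vertex 0.16 12.00 0.00
      vertex 0.16 12.00 13.86
    endloop
  endfacet
  facet normal -0.9710 0.2393 0.0000
    outer loop
      vertex 2.75 22.51 0.00
      vertex 0.16 12.00 13.86
      vertex 2.75 22.51 13.86
    endloop
  endfacet
  facet normal -0.8550 -0.5186 0.0000
    outer loop
      vertex 0.16 12.00 0.00
      vertex 5.77 2.75 0.00
      vertex 5.77 2.75 13.86
    endloop
  endfacet
  facet normal -0.8550 -0.5186 0.0000
    outer loop
      vertex 0.16 12.00 0.00
      vertex 5.77 2.75 13.86
      vertex 0.16 12.00 13.86
    endloop
  endfacet
  facet normal -0.2393 -0.9710 0.0000
    outer loop
      vertex 5.77 2.75 0.00
      vertex 16.28 0.16 0.00
      vertex 16.28 0.16 13.86
    endloop
  endfacet
  facet normal -0.2393 -0.9710 0.0000
    outer loop
      vertex 5.77 2.75 0.00
      vertex 16.28 0.16 13.86
      vertex 5.77 2.75 13.86
    endloop
  endfacet
  facet normal 0.5186 -0.8550 0.0000
    outer loop
      vertex 16.28 0.16 0.00
      vertex 25.53 5.77 0.00
      vertex 25.53 5.77 13.86
    endloop
  endfacet
  facet normal 0.5186 -0.8550 0.0000
    outer loop
      vertex 16.28 0.16 0.00
      vertex 25.53 5.77 13.86
      vertex 16.28 0.16 13.86
    endloop
  endfacet
  facet normal 0.9710 -0.2393 0.0000
    outer loop
      vertex 25.53 5.77 0.00
      vertex 28.12 16.28 0.00
      vertex 28.12 16.28 13.86
    endloop
  endfacet
  facet normal 0.9710 -0.2393 0.0000
    outer loop
      vertex 25.53 5.77 0.00
      vertex 28.12 16.28 13.86
      vertex 25.53 5.77 13.86
    endloop
  endfacet
endsolid part

The G0 Z moves step by Δz≈1.98 mm. Every layer's G1 loop is the same polygon, so the solid is a straight extrusion of it from z=0 to z≈13.9. Closing with flat bottom and top caps and triangulating gives 28 facets — a regular 8-sided prism (a cylinder approximated with 8 flat sides), circumscribed radius ≈ 14.1 mm, height ≈ 13.9 mm.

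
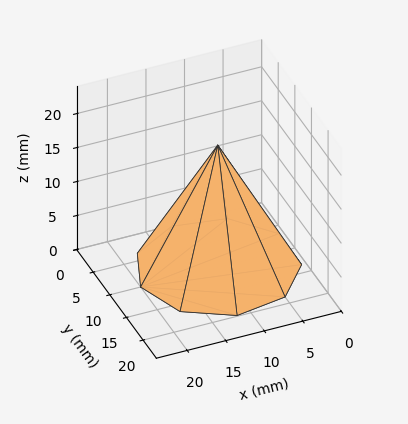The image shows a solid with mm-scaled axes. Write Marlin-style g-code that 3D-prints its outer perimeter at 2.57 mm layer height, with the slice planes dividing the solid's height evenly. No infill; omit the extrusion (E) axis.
Reading the render: the shape is a regular 9-sided pyramid, base circumscribed radius ≈ 10 mm, apex at z ≈ 18 mm (dimensions read to the nearest mm from the axis ticks). For the g-code, the solid's height is divided into equal slices at the stated Δz and each level perimeter traced with G1 moves after a G0 lift.

; perimeter-only toolpath
G21 ; units = mm
G90 ; absolute positioning
G28 ; home
; layer 1
G0 Z2.57
G0 X18.57 Y10.00
G1 X16.57 Y15.51
G1 X11.49 Y18.44
G1 X5.71 Y17.42
G1 X1.94 Y12.93
G1 X1.94 Y7.07
G1 X5.71 Y2.58
G1 X11.49 Y1.56
G1 X16.57 Y4.49
G1 X18.57 Y10.00
; layer 2
G0 Z5.14
G0 X17.14 Y10.00
G1 X15.47 Y14.59
G1 X11.24 Y17.04
G1 X6.43 Y16.19
G1 X3.29 Y12.44
G1 X3.29 Y7.56
G1 X6.43 Y3.81
G1 X11.24 Y2.96
G1 X15.47 Y5.41
G1 X17.14 Y10.00
; layer 3
G0 Z7.71
G0 X15.71 Y10.00
G1 X14.38 Y13.67
G1 X10.99 Y15.63
G1 X7.14 Y14.95
G1 X4.63 Y11.95
G1 X4.63 Y8.05
G1 X7.14 Y5.05
G1 X10.99 Y4.37
G1 X14.38 Y6.33
G1 X15.71 Y10.00
; layer 4
G0 Z10.29
G0 X14.29 Y10.00
G1 X13.28 Y12.76
G1 X10.75 Y14.22
G1 X7.86 Y13.71
G1 X5.97 Y11.47
G1 X5.97 Y8.53
G1 X7.86 Y6.29
G1 X10.75 Y5.78
G1 X13.28 Y7.24
G1 X14.29 Y10.00
; layer 5
G0 Z12.86
G0 X12.86 Y10.00
G1 X12.19 Y11.84
G1 X10.50 Y12.81
G1 X8.57 Y12.47
G1 X7.31 Y10.98
G1 X7.31 Y9.02
G1 X8.57 Y7.53
G1 X10.50 Y7.19
G1 X12.19 Y8.16
G1 X12.86 Y10.00
; layer 6
G0 Z15.43
G0 X11.43 Y10.00
G1 X11.09 Y10.92
G1 X10.25 Y11.41
G1 X9.29 Y11.24
G1 X8.66 Y10.49
G1 X8.66 Y9.51
G1 X9.29 Y8.76
G1 X10.25 Y8.59
G1 X11.09 Y9.08
G1 X11.43 Y10.00
M2 ; end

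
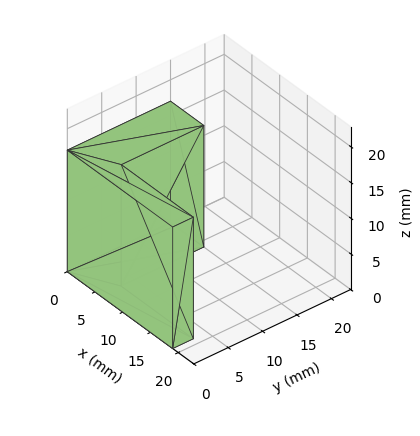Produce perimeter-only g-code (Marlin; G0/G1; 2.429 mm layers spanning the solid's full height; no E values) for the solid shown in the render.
Reading the render: the shape is an L-shaped prism: outer 19 × 15 mm, arm thicknesses ≈ 3 mm (horizontal) and 6 mm (vertical), extruded 17 mm in z (dimensions read to the nearest mm from the axis ticks). For the g-code, the solid's height is divided into equal slices at the stated Δz and each level perimeter traced with G1 moves after a G0 lift.

; perimeter-only toolpath
G21 ; units = mm
G90 ; absolute positioning
G28 ; home
; layer 1
G0 Z2.429
G0 X0.000 Y0.000
G1 X19.000 Y0.000
G1 X19.000 Y3.000
G1 X6.000 Y3.000
G1 X6.000 Y15.000
G1 X0.000 Y15.000
G1 X0.000 Y0.000
; layer 2
G0 Z4.857
G0 X0.000 Y0.000
G1 X19.000 Y0.000
G1 X19.000 Y3.000
G1 X6.000 Y3.000
G1 X6.000 Y15.000
G1 X0.000 Y15.000
G1 X0.000 Y0.000
; layer 3
G0 Z7.286
G0 X0.000 Y0.000
G1 X19.000 Y0.000
G1 X19.000 Y3.000
G1 X6.000 Y3.000
G1 X6.000 Y15.000
G1 X0.000 Y15.000
G1 X0.000 Y0.000
; layer 4
G0 Z9.714
G0 X0.000 Y0.000
G1 X19.000 Y0.000
G1 X19.000 Y3.000
G1 X6.000 Y3.000
G1 X6.000 Y15.000
G1 X0.000 Y15.000
G1 X0.000 Y0.000
; layer 5
G0 Z12.143
G0 X0.000 Y0.000
G1 X19.000 Y0.000
G1 X19.000 Y3.000
G1 X6.000 Y3.000
G1 X6.000 Y15.000
G1 X0.000 Y15.000
G1 X0.000 Y0.000
; layer 6
G0 Z14.571
G0 X0.000 Y0.000
G1 X19.000 Y0.000
G1 X19.000 Y3.000
G1 X6.000 Y3.000
G1 X6.000 Y15.000
G1 X0.000 Y15.000
G1 X0.000 Y0.000
; layer 7
G0 Z17.000
G0 X0.000 Y0.000
G1 X19.000 Y0.000
G1 X19.000 Y3.000
G1 X6.000 Y3.000
G1 X6.000 Y15.000
G1 X0.000 Y15.000
G1 X0.000 Y0.000
M2 ; end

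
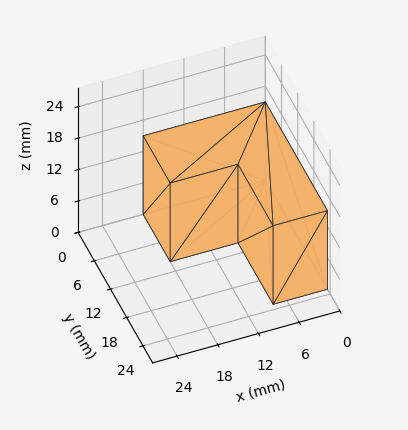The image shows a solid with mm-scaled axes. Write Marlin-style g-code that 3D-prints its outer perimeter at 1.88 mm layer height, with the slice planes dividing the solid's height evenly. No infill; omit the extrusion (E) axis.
Reading the render: the shape is an L-shaped prism: outer 18 × 23 mm, arm thicknesses ≈ 10 mm (horizontal) and 8 mm (vertical), extruded 15 mm in z (dimensions read to the nearest mm from the axis ticks). For the g-code, the solid's height is divided into equal slices at the stated Δz and each level perimeter traced with G1 moves after a G0 lift.

; perimeter-only toolpath
G21 ; units = mm
G90 ; absolute positioning
G28 ; home
; layer 1
G0 Z1.88
G0 X0.00 Y0.00
G1 X18.00 Y0.00
G1 X18.00 Y10.00
G1 X8.00 Y10.00
G1 X8.00 Y23.00
G1 X0.00 Y23.00
G1 X0.00 Y0.00
; layer 2
G0 Z3.75
G0 X0.00 Y0.00
G1 X18.00 Y0.00
G1 X18.00 Y10.00
G1 X8.00 Y10.00
G1 X8.00 Y23.00
G1 X0.00 Y23.00
G1 X0.00 Y0.00
; layer 3
G0 Z5.62
G0 X0.00 Y0.00
G1 X18.00 Y0.00
G1 X18.00 Y10.00
G1 X8.00 Y10.00
G1 X8.00 Y23.00
G1 X0.00 Y23.00
G1 X0.00 Y0.00
; layer 4
G0 Z7.50
G0 X0.00 Y0.00
G1 X18.00 Y0.00
G1 X18.00 Y10.00
G1 X8.00 Y10.00
G1 X8.00 Y23.00
G1 X0.00 Y23.00
G1 X0.00 Y0.00
; layer 5
G0 Z9.38
G0 X0.00 Y0.00
G1 X18.00 Y0.00
G1 X18.00 Y10.00
G1 X8.00 Y10.00
G1 X8.00 Y23.00
G1 X0.00 Y23.00
G1 X0.00 Y0.00
; layer 6
G0 Z11.25
G0 X0.00 Y0.00
G1 X18.00 Y0.00
G1 X18.00 Y10.00
G1 X8.00 Y10.00
G1 X8.00 Y23.00
G1 X0.00 Y23.00
G1 X0.00 Y0.00
; layer 7
G0 Z13.12
G0 X0.00 Y0.00
G1 X18.00 Y0.00
G1 X18.00 Y10.00
G1 X8.00 Y10.00
G1 X8.00 Y23.00
G1 X0.00 Y23.00
G1 X0.00 Y0.00
; layer 8
G0 Z15.00
G0 X0.00 Y0.00
G1 X18.00 Y0.00
G1 X18.00 Y10.00
G1 X8.00 Y10.00
G1 X8.00 Y23.00
G1 X0.00 Y23.00
G1 X0.00 Y0.00
M2 ; end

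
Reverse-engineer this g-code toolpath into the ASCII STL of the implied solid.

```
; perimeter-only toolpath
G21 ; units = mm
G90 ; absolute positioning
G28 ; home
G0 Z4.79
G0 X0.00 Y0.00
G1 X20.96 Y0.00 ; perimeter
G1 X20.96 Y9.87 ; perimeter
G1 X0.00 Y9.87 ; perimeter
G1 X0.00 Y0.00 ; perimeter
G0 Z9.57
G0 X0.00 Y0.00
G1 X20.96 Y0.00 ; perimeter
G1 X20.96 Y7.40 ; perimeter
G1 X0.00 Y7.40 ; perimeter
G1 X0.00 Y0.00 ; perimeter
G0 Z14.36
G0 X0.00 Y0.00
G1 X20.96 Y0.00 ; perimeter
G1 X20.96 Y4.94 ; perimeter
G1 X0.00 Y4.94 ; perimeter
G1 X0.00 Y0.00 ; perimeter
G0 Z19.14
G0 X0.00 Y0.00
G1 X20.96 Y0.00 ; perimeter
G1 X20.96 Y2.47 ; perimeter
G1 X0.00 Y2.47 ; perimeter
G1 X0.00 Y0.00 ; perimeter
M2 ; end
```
solid part
  facet normal 0.0000 0.0000 -1.0000
    outer loop
      vertex 20.96 12.34 0.00
      vertex 20.96 0.00 0.00
      vertex 0.00 0.00 0.00
    endloop
  endfacet
  facet normal 0.0000 0.0000 -1.0000
    outer loop
      vertex 0.00 12.34 0.00
      vertex 20.96 12.34 0.00
      vertex 0.00 0.00 0.00
    endloop
  endfacet
  facet normal 0.0000 -1.0000 0.0000
    outer loop
      vertex 0.00 0.00 0.00
      vertex 20.96 0.00 0.00
      vertex 20.96 0.00 23.93
    endloop
  endfacet
  facet normal 0.0000 -1.0000 0.0000
    outer loop
      vertex 0.00 0.00 0.00
      vertex 20.96 0.00 23.93
      vertex 0.00 0.00 23.93
    endloop
  endfacet
  facet normal 0.0000 0.8888 0.4583
    outer loop
      vertex 0.00 0.00 23.93
      vertex 20.96 0.00 23.93
      vertex 20.96 12.34 0.00
    endloop
  endfacet
  facet normal 0.0000 0.8888 0.4583
    outer loop
      vertex 0.00 0.00 23.93
      vertex 20.96 12.34 0.00
      vertex 0.00 12.34 0.00
    endloop
  endfacet
  facet normal -1.0000 0.0000 0.0000
    outer loop
      vertex 0.00 0.00 23.93
      vertex 0.00 12.34 0.00
      vertex 0.00 0.00 0.00
    endloop
  endfacet
  facet normal 1.0000 0.0000 0.0000
    outer loop
      vertex 20.96 0.00 0.00
      vertex 20.96 12.34 0.00
      vertex 20.96 0.00 23.93
    endloop
  endfacet
endsolid part

The G0 Z moves step by Δz≈4.79 mm. The G1 loops shrink linearly with z, so the solid tapers from its base footprint up to z≈23.9. Closing with a flat bottom cap and the tapered top and triangulating gives 8 facets — a wedge (ramp): 21 × 12.3 mm base, rising to 23.9 mm along the y=0 edge and sloping linearly to z=0 at y=12.3.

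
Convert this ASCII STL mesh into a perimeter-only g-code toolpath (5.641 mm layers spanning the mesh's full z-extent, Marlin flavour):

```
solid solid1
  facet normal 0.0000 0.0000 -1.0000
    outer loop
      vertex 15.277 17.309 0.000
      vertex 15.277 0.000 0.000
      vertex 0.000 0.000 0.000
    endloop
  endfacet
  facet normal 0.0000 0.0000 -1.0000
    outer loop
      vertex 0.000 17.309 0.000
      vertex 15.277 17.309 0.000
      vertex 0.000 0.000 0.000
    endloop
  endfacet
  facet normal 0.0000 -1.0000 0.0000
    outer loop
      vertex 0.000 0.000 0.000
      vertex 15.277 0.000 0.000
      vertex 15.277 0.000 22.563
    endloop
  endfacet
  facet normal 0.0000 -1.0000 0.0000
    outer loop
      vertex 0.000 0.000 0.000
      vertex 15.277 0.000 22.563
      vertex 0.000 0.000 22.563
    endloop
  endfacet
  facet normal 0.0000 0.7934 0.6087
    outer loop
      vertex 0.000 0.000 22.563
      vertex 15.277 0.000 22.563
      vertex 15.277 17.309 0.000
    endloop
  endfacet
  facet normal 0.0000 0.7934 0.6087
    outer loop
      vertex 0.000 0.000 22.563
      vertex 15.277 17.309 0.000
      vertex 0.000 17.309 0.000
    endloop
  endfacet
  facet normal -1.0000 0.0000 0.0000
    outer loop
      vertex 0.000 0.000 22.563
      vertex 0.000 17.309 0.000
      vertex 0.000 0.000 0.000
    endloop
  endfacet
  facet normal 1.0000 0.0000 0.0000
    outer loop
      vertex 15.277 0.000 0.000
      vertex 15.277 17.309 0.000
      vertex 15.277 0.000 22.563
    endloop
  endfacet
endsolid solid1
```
; perimeter-only toolpath
G21 ; units = mm
G90 ; absolute positioning
G28 ; home
; layer 1
G0 Z5.641
G0 X0.000 Y0.000
G1 X15.277 Y0.000
G1 X15.277 Y12.982
G1 X0.000 Y12.982
G1 X0.000 Y0.000
; layer 2
G0 Z11.281
G0 X0.000 Y0.000
G1 X15.277 Y0.000
G1 X15.277 Y8.655
G1 X0.000 Y8.655
G1 X0.000 Y0.000
; layer 3
G0 Z16.922
G0 X0.000 Y0.000
G1 X15.277 Y0.000
G1 X15.277 Y4.327
G1 X0.000 Y4.327
G1 X0.000 Y0.000
M2 ; end

The solid is a wedge (ramp): 15.3 × 17.3 mm base, rising to 22.6 mm along the y=0 edge and sloping linearly to z=0 at y=17.3. Slicing at Δz = 5.641 mm — 4 equal slices spanning the solid's height, so layer i sits at z = i·h/4 — gives 3 non-empty perimeters. Each is a 4-segment closed polygon; G0 lifts to the layer z and rapids to the start vertex, then G1 traces the edges. The cross-section shrinks linearly with z (the slice at the apex is degenerate and omitted).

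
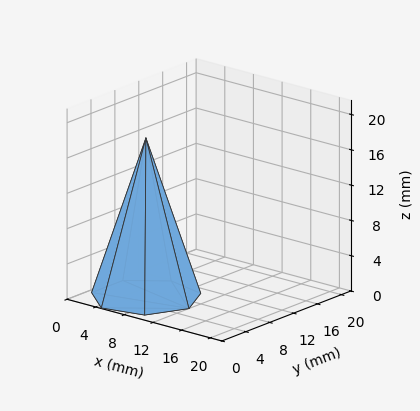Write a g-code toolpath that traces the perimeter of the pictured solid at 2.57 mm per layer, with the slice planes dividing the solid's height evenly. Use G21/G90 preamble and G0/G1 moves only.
Reading the render: the shape is a regular 7-sided pyramid, base circumscribed radius ≈ 6 mm, apex at z ≈ 18 mm (dimensions read to the nearest mm from the axis ticks). For the g-code, the solid's height is divided into equal slices at the stated Δz and each level perimeter traced with G1 moves after a G0 lift.

; perimeter-only toolpath
G21 ; units = mm
G90 ; absolute positioning
G28 ; home
; layer 1
G0 Z2.57
G0 X11.14 Y6.00
G1 X9.21 Y10.02
G1 X4.85 Y11.01
G1 X1.36 Y8.23
G1 X1.36 Y3.77
G1 X4.85 Y0.99
G1 X9.21 Y1.98
G1 X11.14 Y6.00
; layer 2
G0 Z5.14
G0 X10.29 Y6.00
G1 X8.67 Y9.35
G1 X5.04 Y10.18
G1 X2.14 Y7.86
G1 X2.14 Y4.14
G1 X5.04 Y1.82
G1 X8.67 Y2.65
G1 X10.29 Y6.00
; layer 3
G0 Z7.71
G0 X9.43 Y6.00
G1 X8.14 Y8.68
G1 X5.23 Y9.34
G1 X2.91 Y7.49
G1 X2.91 Y4.51
G1 X5.23 Y2.66
G1 X8.14 Y3.32
G1 X9.43 Y6.00
; layer 4
G0 Z10.29
G0 X8.57 Y6.00
G1 X7.60 Y8.01
G1 X5.43 Y8.51
G1 X3.68 Y7.11
G1 X3.68 Y4.89
G1 X5.43 Y3.49
G1 X7.60 Y3.99
G1 X8.57 Y6.00
; layer 5
G0 Z12.86
G0 X7.71 Y6.00
G1 X7.07 Y7.34
G1 X5.62 Y7.67
G1 X4.45 Y6.74
G1 X4.45 Y5.26
G1 X5.62 Y4.33
G1 X7.07 Y4.66
G1 X7.71 Y6.00
; layer 6
G0 Z15.43
G0 X6.86 Y6.00
G1 X6.53 Y6.67
G1 X5.81 Y6.84
G1 X5.23 Y6.37
G1 X5.23 Y5.63
G1 X5.81 Y5.16
G1 X6.53 Y5.33
G1 X6.86 Y6.00
M2 ; end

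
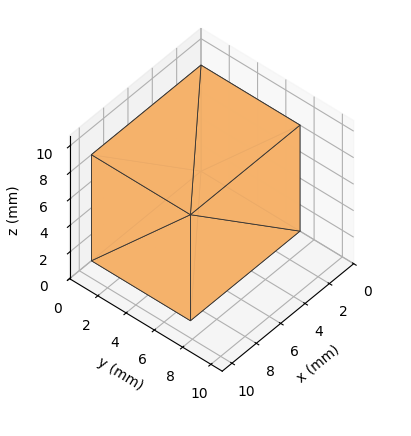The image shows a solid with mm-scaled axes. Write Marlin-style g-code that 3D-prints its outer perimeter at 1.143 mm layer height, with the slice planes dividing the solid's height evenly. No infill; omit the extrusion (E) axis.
Reading the render: the shape is a rectangular box, roughly 9 × 7 mm footprint and 8 mm tall (dimensions read to the nearest mm from the axis ticks). For the g-code, the solid's height is divided into equal slices at the stated Δz and each level perimeter traced with G1 moves after a G0 lift.

; perimeter-only toolpath
G21 ; units = mm
G90 ; absolute positioning
G28 ; home
; layer 1
G0 Z1.143
G0 X0.000 Y0.000
G1 X9.000 Y0.000
G1 X9.000 Y7.000
G1 X0.000 Y7.000
G1 X0.000 Y0.000
; layer 2
G0 Z2.286
G0 X0.000 Y0.000
G1 X9.000 Y0.000
G1 X9.000 Y7.000
G1 X0.000 Y7.000
G1 X0.000 Y0.000
; layer 3
G0 Z3.429
G0 X0.000 Y0.000
G1 X9.000 Y0.000
G1 X9.000 Y7.000
G1 X0.000 Y7.000
G1 X0.000 Y0.000
; layer 4
G0 Z4.571
G0 X0.000 Y0.000
G1 X9.000 Y0.000
G1 X9.000 Y7.000
G1 X0.000 Y7.000
G1 X0.000 Y0.000
; layer 5
G0 Z5.714
G0 X0.000 Y0.000
G1 X9.000 Y0.000
G1 X9.000 Y7.000
G1 X0.000 Y7.000
G1 X0.000 Y0.000
; layer 6
G0 Z6.857
G0 X0.000 Y0.000
G1 X9.000 Y0.000
G1 X9.000 Y7.000
G1 X0.000 Y7.000
G1 X0.000 Y0.000
; layer 7
G0 Z8.000
G0 X0.000 Y0.000
G1 X9.000 Y0.000
G1 X9.000 Y7.000
G1 X0.000 Y7.000
G1 X0.000 Y0.000
M2 ; end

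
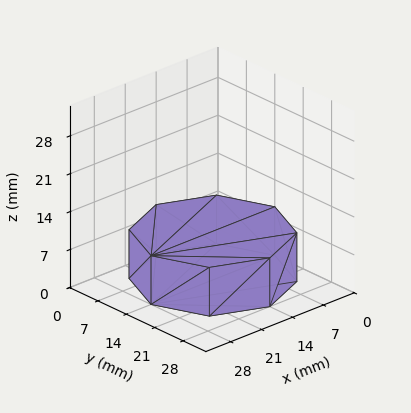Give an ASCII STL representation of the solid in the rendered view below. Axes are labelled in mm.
Reading the render: the shape is a regular 8-sided prism (a cylinder approximated with 8 flat sides), circumscribed radius ≈ 14 mm, height ≈ 9 mm (dimensions read to the nearest mm from the axis ticks). For the STL, each face is triangulated and given an outward normal.

solid part
  facet normal 0.0000 0.0000 -1.0000
    outer loop
      vertex 14.000 28.000 0.000
      vertex 23.899 23.899 0.000
      vertex 28.000 14.000 0.000
    endloop
  endfacet
  facet normal 0.0000 0.0000 -1.0000
    outer loop
      vertex 4.101 23.899 0.000
      vertex 14.000 28.000 0.000
      vertex 28.000 14.000 0.000
    endloop
  endfacet
  facet normal 0.0000 0.0000 -1.0000
    outer loop
      vertex 0.000 14.000 0.000
      vertex 4.101 23.899 0.000
      vertex 28.000 14.000 0.000
    endloop
  endfacet
  facet normal 0.0000 0.0000 -1.0000
    outer loop
      vertex 4.101 4.101 0.000
      vertex 0.000 14.000 0.000
      vertex 28.000 14.000 0.000
    endloop
  endfacet
  facet normal 0.0000 0.0000 -1.0000
    outer loop
      vertex 14.000 0.000 0.000
      vertex 4.101 4.101 0.000
      vertex 28.000 14.000 0.000
    endloop
  endfacet
  facet normal 0.0000 0.0000 -1.0000
    outer loop
      vertex 23.899 4.101 0.000
      vertex 14.000 0.000 0.000
      vertex 28.000 14.000 0.000
    endloop
  endfacet
  facet normal 0.0000 0.0000 1.0000
    outer loop
      vertex 28.000 14.000 9.000
      vertex 23.899 23.899 9.000
      vertex 14.000 28.000 9.000
    endloop
  endfacet
  facet normal 0.0000 0.0000 1.0000
    outer loop
      vertex 28.000 14.000 9.000
      vertex 14.000 28.000 9.000
      vertex 4.101 23.899 9.000
    endloop
  endfacet
  facet normal 0.0000 0.0000 1.0000
    outer loop
      vertex 28.000 14.000 9.000
      vertex 4.101 23.899 9.000
      vertex 0.000 14.000 9.000
    endloop
  endfacet
  facet normal 0.0000 0.0000 1.0000
    outer loop
      vertex 28.000 14.000 9.000
      vertex 0.000 14.000 9.000
      vertex 4.101 4.101 9.000
    endloop
  endfacet
  facet normal 0.0000 0.0000 1.0000
    outer loop
      vertex 28.000 14.000 9.000
      vertex 4.101 4.101 9.000
      vertex 14.000 0.000 9.000
    endloop
  endfacet
  facet normal 0.0000 0.0000 1.0000
    outer loop
      vertex 28.000 14.000 9.000
      vertex 14.000 0.000 9.000
      vertex 23.899 4.101 9.000
    endloop
  endfacet
  facet normal 0.9239 0.3827 0.0000
    outer loop
      vertex 28.000 14.000 0.000
      vertex 23.899 23.899 0.000
      vertex 23.899 23.899 9.000
    endloop
  endfacet
  facet normal 0.9239 0.3827 0.0000
    outer loop
      vertex 28.000 14.000 0.000
      vertex 23.899 23.899 9.000
      vertex 28.000 14.000 9.000
    endloop
  endfacet
  facet normal 0.3827 0.9239 0.0000
    outer loop
      vertex 23.899 23.899 0.000
      vertex 14.000 28.000 0.000
      vertex 14.000 28.000 9.000
    endloop
  endfacet
  facet normal 0.3827 0.9239 0.0000
    outer loop
      vertex 23.899 23.899 0.000
      vertex 14.000 28.000 9.000
      vertex 23.899 23.899 9.000
    endloop
  endfacet
  facet normal -0.3827 0.9239 0.0000
    outer loop
      vertex 14.000 28.000 0.000
      vertex 4.101 23.899 0.000
      vertex 4.101 23.899 9.000
    endloop
  endfacet
  facet normal -0.3827 0.9239 0.0000
    outer loop
      vertex 14.000 28.000 0.000
      vertex 4.101 23.899 9.000
      vertex 14.000 28.000 9.000
    endloop
  endfacet
  facet normal -0.9239 0.3827 0.0000
    outer loop
      vertex 4.101 23.899 0.000
      vertex 0.000 14.000 0.000
      vertex 0.000 14.000 9.000
    endloop
  endfacet
  facet normal -0.9239 0.3827 0.0000
    outer loop
      vertex 4.101 23.899 0.000
      vertex 0.000 14.000 9.000
      vertex 4.101 23.899 9.000
    endloop
  endfacet
  facet normal -0.9239 -0.3827 0.0000
    outer loop
      vertex 0.000 14.000 0.000
      vertex 4.101 4.101 0.000
      vertex 4.101 4.101 9.000
    endloop
  endfacet
  facet normal -0.9239 -0.3827 0.0000
    outer loop
      vertex 0.000 14.000 0.000
      vertex 4.101 4.101 9.000
      vertex 0.000 14.000 9.000
    endloop
  endfacet
  facet normal -0.3827 -0.9239 0.0000
    outer loop
      vertex 4.101 4.101 0.000
      vertex 14.000 0.000 0.000
      vertex 14.000 0.000 9.000
    endloop
  endfacet
  facet normal -0.3827 -0.9239 0.0000
    outer loop
      vertex 4.101 4.101 0.000
      vertex 14.000 0.000 9.000
      vertex 4.101 4.101 9.000
    endloop
  endfacet
  facet normal 0.3827 -0.9239 0.0000
    outer loop
      vertex 14.000 0.000 0.000
      vertex 23.899 4.101 0.000
      vertex 23.899 4.101 9.000
    endloop
  endfacet
  facet normal 0.3827 -0.9239 0.0000
    outer loop
      vertex 14.000 0.000 0.000
      vertex 23.899 4.101 9.000
      vertex 14.000 0.000 9.000
    endloop
  endfacet
  facet normal 0.9239 -0.3827 0.0000
    outer loop
      vertex 23.899 4.101 0.000
      vertex 28.000 14.000 0.000
      vertex 28.000 14.000 9.000
    endloop
  endfacet
  facet normal 0.9239 -0.3827 0.0000
    outer loop
      vertex 23.899 4.101 0.000
      vertex 28.000 14.000 9.000
      vertex 23.899 4.101 9.000
    endloop
  endfacet
endsolid part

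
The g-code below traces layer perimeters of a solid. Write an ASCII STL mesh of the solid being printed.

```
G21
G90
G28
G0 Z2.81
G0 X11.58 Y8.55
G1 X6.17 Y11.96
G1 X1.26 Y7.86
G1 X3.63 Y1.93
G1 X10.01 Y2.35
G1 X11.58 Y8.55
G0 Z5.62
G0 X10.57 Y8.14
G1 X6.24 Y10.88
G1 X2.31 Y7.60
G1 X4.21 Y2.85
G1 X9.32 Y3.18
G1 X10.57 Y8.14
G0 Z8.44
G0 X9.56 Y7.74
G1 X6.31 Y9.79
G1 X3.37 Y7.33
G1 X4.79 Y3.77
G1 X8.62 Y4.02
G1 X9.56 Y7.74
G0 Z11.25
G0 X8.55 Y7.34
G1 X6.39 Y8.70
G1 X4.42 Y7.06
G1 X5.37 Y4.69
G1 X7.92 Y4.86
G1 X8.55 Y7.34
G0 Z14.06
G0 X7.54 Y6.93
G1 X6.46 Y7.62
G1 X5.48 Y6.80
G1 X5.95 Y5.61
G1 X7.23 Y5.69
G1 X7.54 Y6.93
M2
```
solid part
  facet normal 0.0000 0.0000 -1.0000
    outer loop
      vertex 0.20 8.13 0.00
      vertex 6.10 13.05 0.00
      vertex 12.59 8.95 0.00
    endloop
  endfacet
  facet normal 0.0000 0.0000 -1.0000
    outer loop
      vertex 3.05 1.01 0.00
      vertex 0.20 8.13 0.00
      vertex 12.59 8.95 0.00
    endloop
  endfacet
  facet normal 0.0000 0.0000 -1.0000
    outer loop
      vertex 10.71 1.51 0.00
      vertex 3.05 1.01 0.00
      vertex 12.59 8.95 0.00
    endloop
  endfacet
  facet normal 0.5097 0.8068 0.2988
    outer loop
      vertex 12.59 8.95 0.00
      vertex 6.10 13.05 0.00
      vertex 6.53 6.53 16.87
    endloop
  endfacet
  facet normal -0.6112 0.7329 0.2988
    outer loop
      vertex 6.10 13.05 0.00
      vertex 0.20 8.13 0.00
      vertex 6.53 6.53 16.87
    endloop
  endfacet
  facet normal -0.8860 -0.3546 0.2988
    outer loop
      vertex 0.20 8.13 0.00
      vertex 3.05 1.01 0.00
      vertex 6.53 6.53 16.87
    endloop
  endfacet
  facet normal 0.0622 -0.9523 0.2988
    outer loop
      vertex 3.05 1.01 0.00
      vertex 10.71 1.51 0.00
      vertex 6.53 6.53 16.87
    endloop
  endfacet
  facet normal 0.9252 -0.2338 0.2988
    outer loop
      vertex 10.71 1.51 0.00
      vertex 12.59 8.95 0.00
      vertex 6.53 6.53 16.87
    endloop
  endfacet
endsolid part

The G0 Z moves step by Δz≈2.81 mm. The G1 loops shrink linearly with z, so the solid tapers from its base footprint up to z≈16.9. Closing with a flat bottom cap and the tapered top and triangulating gives 8 facets — a regular 5-sided pyramid, base circumscribed radius ≈ 6.53 mm, apex at z ≈ 16.9 mm.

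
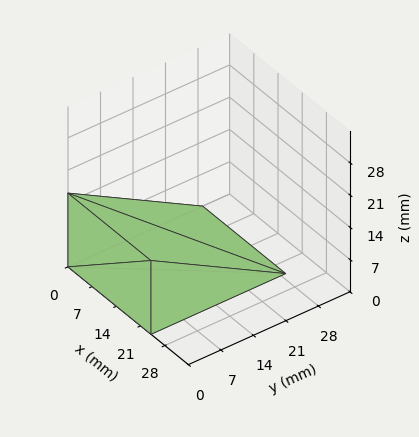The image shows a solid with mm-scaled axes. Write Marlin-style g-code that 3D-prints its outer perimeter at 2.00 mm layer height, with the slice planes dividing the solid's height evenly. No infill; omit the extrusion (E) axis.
Reading the render: the shape is a wedge (ramp): 24 × 29 mm base, rising to 16 mm along the y=0 edge and sloping linearly to z=0 at y=29 (dimensions read to the nearest mm from the axis ticks). For the g-code, the solid's height is divided into equal slices at the stated Δz and each level perimeter traced with G1 moves after a G0 lift.

; perimeter-only toolpath
G21 ; units = mm
G90 ; absolute positioning
G28 ; home
; layer 1
G0 Z2.00
G0 X0.00 Y0.00
G1 X24.00 Y0.00
G1 X24.00 Y25.38
G1 X0.00 Y25.38
G1 X0.00 Y0.00
; layer 2
G0 Z4.00
G0 X0.00 Y0.00
G1 X24.00 Y0.00
G1 X24.00 Y21.75
G1 X0.00 Y21.75
G1 X0.00 Y0.00
; layer 3
G0 Z6.00
G0 X0.00 Y0.00
G1 X24.00 Y0.00
G1 X24.00 Y18.12
G1 X0.00 Y18.12
G1 X0.00 Y0.00
; layer 4
G0 Z8.00
G0 X0.00 Y0.00
G1 X24.00 Y0.00
G1 X24.00 Y14.50
G1 X0.00 Y14.50
G1 X0.00 Y0.00
; layer 5
G0 Z10.00
G0 X0.00 Y0.00
G1 X24.00 Y0.00
G1 X24.00 Y10.88
G1 X0.00 Y10.88
G1 X0.00 Y0.00
; layer 6
G0 Z12.00
G0 X0.00 Y0.00
G1 X24.00 Y0.00
G1 X24.00 Y7.25
G1 X0.00 Y7.25
G1 X0.00 Y0.00
; layer 7
G0 Z14.00
G0 X0.00 Y0.00
G1 X24.00 Y0.00
G1 X24.00 Y3.62
G1 X0.00 Y3.62
G1 X0.00 Y0.00
M2 ; end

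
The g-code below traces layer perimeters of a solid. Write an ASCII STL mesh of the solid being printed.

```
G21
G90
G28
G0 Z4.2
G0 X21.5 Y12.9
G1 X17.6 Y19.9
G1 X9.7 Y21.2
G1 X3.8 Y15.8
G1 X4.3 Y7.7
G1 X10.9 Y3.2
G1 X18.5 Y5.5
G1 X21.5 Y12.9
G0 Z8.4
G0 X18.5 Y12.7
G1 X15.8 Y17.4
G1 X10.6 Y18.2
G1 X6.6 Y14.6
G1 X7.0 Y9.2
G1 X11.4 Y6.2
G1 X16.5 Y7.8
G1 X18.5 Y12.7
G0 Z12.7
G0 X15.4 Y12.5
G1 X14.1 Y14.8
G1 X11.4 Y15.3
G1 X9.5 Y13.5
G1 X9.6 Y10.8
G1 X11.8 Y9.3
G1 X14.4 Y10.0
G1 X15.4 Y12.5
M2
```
solid part
  facet normal 0.0000 0.0000 -1.0000
    outer loop
      vertex 8.8 24.1 0.0
      vertex 19.3 22.4 0.0
      vertex 24.6 13.1 0.0
    endloop
  endfacet
  facet normal 0.0000 0.0000 -1.0000
    outer loop
      vertex 0.9 16.9 0.0
      vertex 8.8 24.1 0.0
      vertex 24.6 13.1 0.0
    endloop
  endfacet
  facet normal 0.0000 0.0000 -1.0000
    outer loop
      vertex 1.6 6.2 0.0
      vertex 0.9 16.9 0.0
      vertex 24.6 13.1 0.0
    endloop
  endfacet
  facet normal 0.0000 0.0000 -1.0000
    outer loop
      vertex 10.4 0.2 0.0
      vertex 1.6 6.2 0.0
      vertex 24.6 13.1 0.0
    endloop
  endfacet
  facet normal 0.0000 0.0000 -1.0000
    outer loop
      vertex 20.6 3.2 0.0
      vertex 10.4 0.2 0.0
      vertex 24.6 13.1 0.0
    endloop
  endfacet
  facet normal 0.7265 0.4140 0.5484
    outer loop
      vertex 24.6 13.1 0.0
      vertex 19.3 22.4 0.0
      vertex 12.3 12.3 16.9
    endloop
  endfacet
  facet normal 0.1336 0.8253 0.5486
    outer loop
      vertex 19.3 22.4 0.0
      vertex 8.8 24.1 0.0
      vertex 12.3 12.3 16.9
    endloop
  endfacet
  facet normal -0.5633 0.6181 0.5483
    outer loop
      vertex 8.8 24.1 0.0
      vertex 0.9 16.9 0.0
      vertex 12.3 12.3 16.9
    endloop
  endfacet
  facet normal -0.8346 -0.0546 0.5481
    outer loop
      vertex 0.9 16.9 0.0
      vertex 1.6 6.2 0.0
      vertex 12.3 12.3 16.9
    endloop
  endfacet
  facet normal -0.4713 -0.6912 0.5479
    outer loop
      vertex 1.6 6.2 0.0
      vertex 10.4 0.2 0.0
      vertex 12.3 12.3 16.9
    endloop
  endfacet
  facet normal 0.2360 -0.8025 0.5480
    outer loop
      vertex 10.4 0.2 0.0
      vertex 20.6 3.2 0.0
      vertex 12.3 12.3 16.9
    endloop
  endfacet
  facet normal 0.7749 -0.3131 0.5491
    outer loop
      vertex 20.6 3.2 0.0
      vertex 24.6 13.1 0.0
      vertex 12.3 12.3 16.9
    endloop
  endfacet
endsolid part

The G0 Z moves step by Δz≈4.2 mm. The G1 loops shrink linearly with z, so the solid tapers from its base footprint up to z≈16.9. Closing with a flat bottom cap and the tapered top and triangulating gives 12 facets — a regular 7-sided pyramid, base circumscribed radius ≈ 12.3 mm, apex at z ≈ 16.9 mm.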